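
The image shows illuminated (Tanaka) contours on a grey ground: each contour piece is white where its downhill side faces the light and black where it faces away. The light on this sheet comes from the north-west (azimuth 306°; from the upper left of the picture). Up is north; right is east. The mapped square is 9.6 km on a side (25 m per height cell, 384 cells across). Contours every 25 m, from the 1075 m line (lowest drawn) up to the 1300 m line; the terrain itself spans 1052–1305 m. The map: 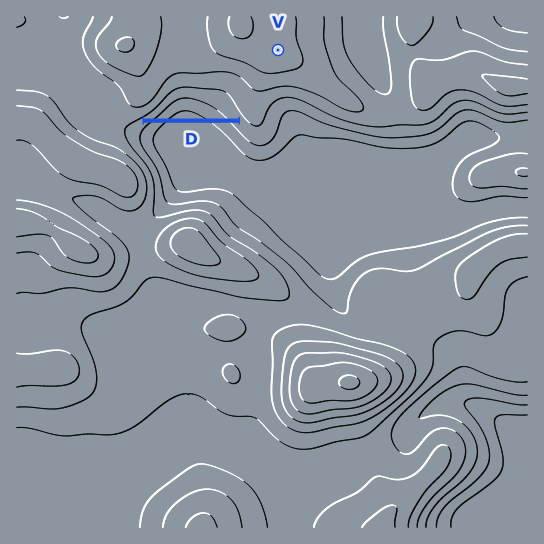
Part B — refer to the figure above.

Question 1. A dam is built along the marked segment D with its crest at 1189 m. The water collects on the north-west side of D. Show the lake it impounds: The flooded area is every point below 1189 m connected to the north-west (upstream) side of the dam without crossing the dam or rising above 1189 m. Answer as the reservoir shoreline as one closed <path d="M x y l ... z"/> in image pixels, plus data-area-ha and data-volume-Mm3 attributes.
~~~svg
<path d="M193 92l-12 0-2 1-2 0-3 2-4 4-2 0-3 3 0 1-8 9-2 0-5 5-2 1 1 1 86 0 1-1-8-9 0-2-6-6-11-5-4 0-1-1-5 0-2-2-5 0-1-1z" data-area-ha="56" data-volume-Mm3="11.21"/>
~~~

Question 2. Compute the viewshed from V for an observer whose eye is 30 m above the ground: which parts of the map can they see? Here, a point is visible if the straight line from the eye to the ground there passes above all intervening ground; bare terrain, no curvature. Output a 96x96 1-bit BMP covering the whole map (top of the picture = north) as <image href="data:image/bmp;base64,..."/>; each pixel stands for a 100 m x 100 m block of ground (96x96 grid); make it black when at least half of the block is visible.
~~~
<image width="96" height="96" href="data:image/bmp;base64,Qk2+BAAAAAAAAD4AAAAoAAAAYAAAAGAAAAABAAEAAAAAAIAEAAATCwAAEwsAAAIAAAAAAAAA////AAAAAAAAAAA///8AAAAAAAAAAAAf//8AAAAAAAAAAAAf//8AAAAAAAAAAAAP//8AAAAAAAAAAAAP//8AAAAAAAAAAAAH//4AAAAAAAAAAAAB//4AAAAAAAAAAAAA//4AAAAAAAAAAAAAf/4AAAAAAAAAAAAAH/4AAAAAAAAAAAAAA/wAAAAAAAAAAAAAADwAAAAAAAAAAAAAABwAAAAAAAAAAAAAABgAAAAAAAAAAAAAAAAAAAAAAAAAAAAAAAAAAAAAAAAAAAAAAAAAAAAAAAAAAAAAAAAAAAAAAAAAAAAAAAAAAAAAAAAAAAAAAAAAAAAAAAAAAAAAAAAAAAAAAAAAAAAAAAAAAAAAAAAAAAAAAAAAAAAAAAAAAAAAAAAAAAAAAAAAAAAAAAOAAAAAAAAAAAAAAAfwAAAAAAAAAAAAAB//gAAAAAAACAAAAH///8AAAAAAPAAAAAP///4AAAAA/AAAAAP////AAAAP/AAAAAH////wAAAH/AAAAAH////4AAAD/AAAAAH////8AAAA/gAAAAH////8AAAAPgAAAAH////8AAAAAAAAAAH////4AAAAAAAAAAD///x4AAAAAAAAAAD///BwAAAAAAAAAAB//+BwAAAAAAAAAAA//8B8AAAAAAAAAAAf/8B/AAAAAAAAAAAf/8D/4AAAAAAAAAAf//H/8AAAAAAAAAA/////+AAAAAgAAAA/////+AAAABgAAAD/////+AAAADwAAAP//////AAAADwAAA///////AAAAH4AAH///////gAAAP4AA////////wAAA/8AD////////4AAD/8AH////////+AAH/+Af/////////wAP//B//////////8A//////////////8B//////////////8f8Af/////////////gAH/////////////AAH///////////j8AAH/////////+ADAAAH/////////8AAAAAP/////////+AAAAAP/////////+AAAAAf//////////AAAAA/////////4fgAAAB/////////AP/4AAH///4P///8AP/8AD////wD///gAH/8AH////gD//+AAD/8Af////AD//4AAA/8A////+AD//gAAAAAB////+AD/+AAAAAAD////8AH/8AAAAAAH////4AP/4AAAAAAP////wAf/wAAAAAD/////gA//wAAAAAD/4A/+AB//wAPgAAD/wAP+AD/n8B/wAAD/gAH+AH/D///4ABD/AAH+A/+D///4AHD+AAH+D/8H///4APD8AAH+H/8H///8A/iAAAH/P/8P///8D/wAAAH///+f//////8AAAP//4////////8AAAP//4////////8AAAf//9///////wAAAAf//////////gAAAA///////////gAAAA//gf///////gAAAA/+Af/////w/gAAAA/8AP/////wPAAAAAf4AP/////wBAAAAAf4AP/////wAAAAAAP4AP//8//wAAAAAAPwAH//4//gAAA="/>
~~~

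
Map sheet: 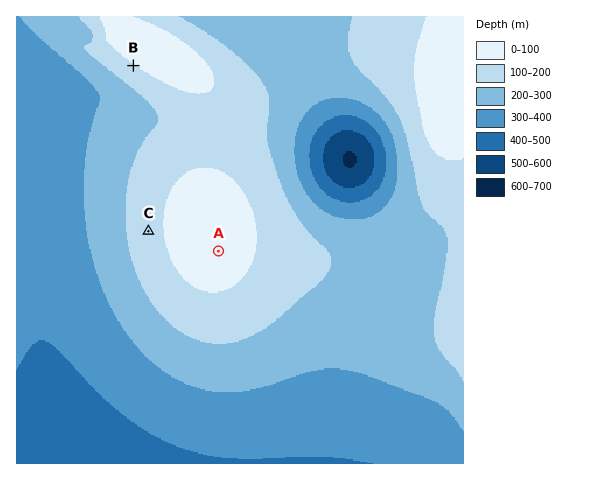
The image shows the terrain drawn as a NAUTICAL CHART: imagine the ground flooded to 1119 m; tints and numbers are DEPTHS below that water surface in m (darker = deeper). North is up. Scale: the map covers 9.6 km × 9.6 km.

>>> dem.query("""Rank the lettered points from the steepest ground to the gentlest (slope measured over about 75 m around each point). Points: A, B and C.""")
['B', 'C', 'A']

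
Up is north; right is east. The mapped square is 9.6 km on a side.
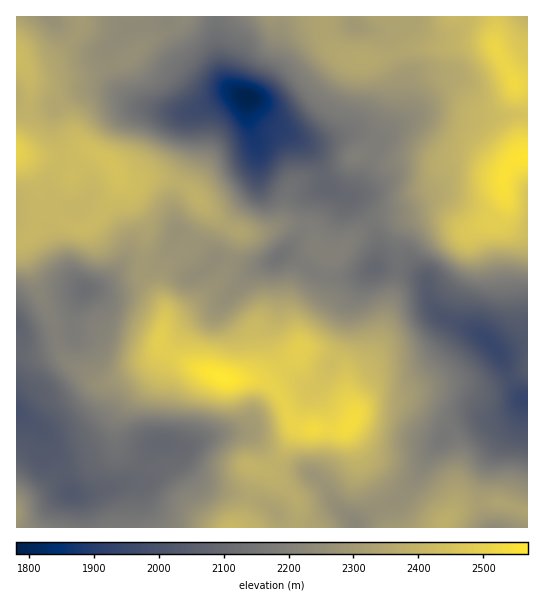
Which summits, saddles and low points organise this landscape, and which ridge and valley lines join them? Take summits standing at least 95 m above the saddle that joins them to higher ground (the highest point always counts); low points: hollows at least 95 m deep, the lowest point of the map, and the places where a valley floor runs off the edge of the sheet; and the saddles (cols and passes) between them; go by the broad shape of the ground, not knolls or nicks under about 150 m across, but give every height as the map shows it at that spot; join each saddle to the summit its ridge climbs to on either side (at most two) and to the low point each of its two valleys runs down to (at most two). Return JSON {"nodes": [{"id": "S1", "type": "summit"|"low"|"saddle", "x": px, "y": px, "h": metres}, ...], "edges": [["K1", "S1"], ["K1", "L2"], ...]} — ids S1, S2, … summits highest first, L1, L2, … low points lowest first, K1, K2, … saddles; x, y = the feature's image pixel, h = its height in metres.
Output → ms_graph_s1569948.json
{"nodes": [
{"id": "S1", "type": "summit", "x": 223, "y": 378, "h": 2569},
{"id": "S2", "type": "summit", "x": 526, "y": 157, "h": 2558},
{"id": "S3", "type": "summit", "x": 17, "y": 151, "h": 2502},
{"id": "S4", "type": "summit", "x": 445, "y": 523, "h": 2378},
{"id": "S5", "type": "summit", "x": 17, "y": 514, "h": 2293},
{"id": "L1", "type": "low", "x": 247, "y": 97, "h": 1780},
{"id": "L2", "type": "low", "x": 526, "y": 399, "h": 1940},
{"id": "L3", "type": "low", "x": 17, "y": 410, "h": 1990},
{"id": "K1", "type": "saddle", "x": 142, "y": 265, "h": 2296},
{"id": "K2", "type": "saddle", "x": 383, "y": 507, "h": 2261},
{"id": "K3", "type": "saddle", "x": 370, "y": 223, "h": 2158},
{"id": "K4", "type": "saddle", "x": 83, "y": 527, "h": 2148},
{"id": "K5", "type": "saddle", "x": 323, "y": 175, "h": 2089}],
"edges": [["K1", "S1"], ["K1", "S3"], ["K1", "L1"], ["K1", "L3"], ["K2", "S1"], ["K2", "S4"], ["K2", "L2"], ["K3", "S1"], ["K3", "S2"], ["K3", "L1"], ["K3", "L2"], ["K4", "S1"], ["K4", "S5"], ["K4", "L3"], ["K5", "S2"], ["K5", "S3"], ["K5", "L1"]]}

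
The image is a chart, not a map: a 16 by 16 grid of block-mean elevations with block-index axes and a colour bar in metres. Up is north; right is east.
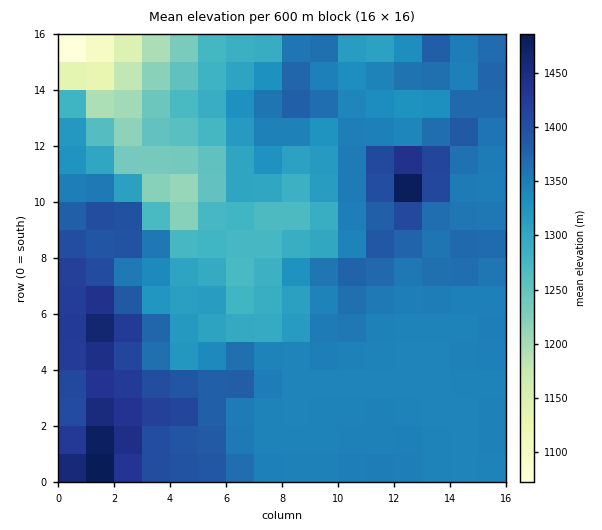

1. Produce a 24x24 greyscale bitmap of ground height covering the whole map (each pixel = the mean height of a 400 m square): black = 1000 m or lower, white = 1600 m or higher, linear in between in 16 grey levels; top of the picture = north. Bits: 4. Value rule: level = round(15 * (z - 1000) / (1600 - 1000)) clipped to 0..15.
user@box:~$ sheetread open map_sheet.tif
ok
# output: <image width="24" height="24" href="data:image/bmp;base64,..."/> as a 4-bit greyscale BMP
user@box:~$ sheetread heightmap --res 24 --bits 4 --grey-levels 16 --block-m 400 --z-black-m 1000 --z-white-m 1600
<image width="24" height="24" href="data:image/bmp;base64,Qk2WAQAAAAAAAHYAAAAoAAAAGAAAABgAAAABAAQAAAAAACABAAATCwAAEwsAABAAAAAAAAAAAAAAABEREQAiIiIAMzMzAERERABVVVUAZmZmAHd3dwCIiIgAmZmZAKqqqgC7u7sAzMzMAN3d3QDu7u4A////ALzLqqqpmZmZmZmZmbzLqqqpmZmZmZmZmavLuqqpmZmZmZmZmau7uqqZmZmZmZmZmau7urqZmZmZmZmZmau7qqqamZmZmZmZmau6qYiamZmZmZmZmbvLqYiIiImZmZmZmavLqYiHd4iZmZmZmau6mIiHd4iZmZmZmbupiHiHd4mZmZmZmaqpmYd3d4mZqZmZmaqqqXd3d3iImpmZmaqql2Z3d3d4mqmZmZqqhlZ3d3d5mrqZmZmZdVZ3h3eJmsypmYiHZmZniHiJm8ypmYh2ZmZ3iIiJqrupmYhlZmZ4iIiJmZmqmYdVZnd4mZmYiIiaqXZFZnd4mZmZmIiJmUM0Vmd4iZmYmZmZmSI0VWZ3eJmIiImpmSIzRWZ3d5qYiImZmQ=="/>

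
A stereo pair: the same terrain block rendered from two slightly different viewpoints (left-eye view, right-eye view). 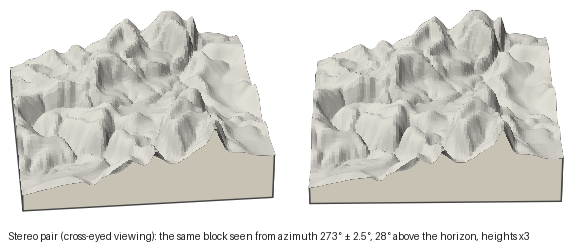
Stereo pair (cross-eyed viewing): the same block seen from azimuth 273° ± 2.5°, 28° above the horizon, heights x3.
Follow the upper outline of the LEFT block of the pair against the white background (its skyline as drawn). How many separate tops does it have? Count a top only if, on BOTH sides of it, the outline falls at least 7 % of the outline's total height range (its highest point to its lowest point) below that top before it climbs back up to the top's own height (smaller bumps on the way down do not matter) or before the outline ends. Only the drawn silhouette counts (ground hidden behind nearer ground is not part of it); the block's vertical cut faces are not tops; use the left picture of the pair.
2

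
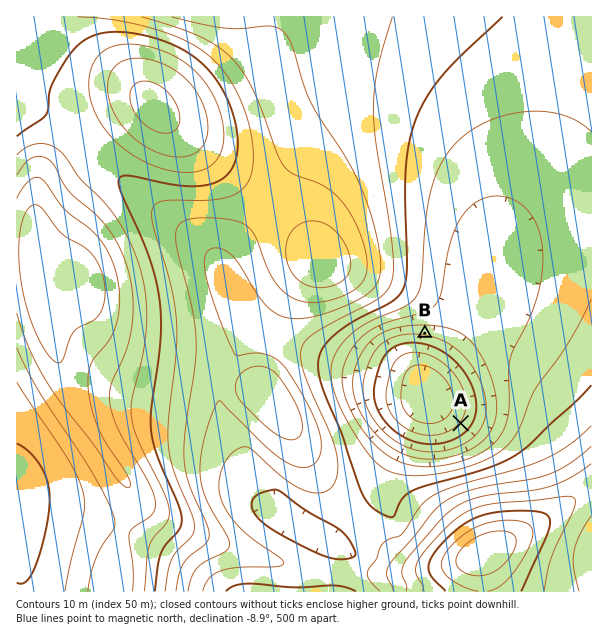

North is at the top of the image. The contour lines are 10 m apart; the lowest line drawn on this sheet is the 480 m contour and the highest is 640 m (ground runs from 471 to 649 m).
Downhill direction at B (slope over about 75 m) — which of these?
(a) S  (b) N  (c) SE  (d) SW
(a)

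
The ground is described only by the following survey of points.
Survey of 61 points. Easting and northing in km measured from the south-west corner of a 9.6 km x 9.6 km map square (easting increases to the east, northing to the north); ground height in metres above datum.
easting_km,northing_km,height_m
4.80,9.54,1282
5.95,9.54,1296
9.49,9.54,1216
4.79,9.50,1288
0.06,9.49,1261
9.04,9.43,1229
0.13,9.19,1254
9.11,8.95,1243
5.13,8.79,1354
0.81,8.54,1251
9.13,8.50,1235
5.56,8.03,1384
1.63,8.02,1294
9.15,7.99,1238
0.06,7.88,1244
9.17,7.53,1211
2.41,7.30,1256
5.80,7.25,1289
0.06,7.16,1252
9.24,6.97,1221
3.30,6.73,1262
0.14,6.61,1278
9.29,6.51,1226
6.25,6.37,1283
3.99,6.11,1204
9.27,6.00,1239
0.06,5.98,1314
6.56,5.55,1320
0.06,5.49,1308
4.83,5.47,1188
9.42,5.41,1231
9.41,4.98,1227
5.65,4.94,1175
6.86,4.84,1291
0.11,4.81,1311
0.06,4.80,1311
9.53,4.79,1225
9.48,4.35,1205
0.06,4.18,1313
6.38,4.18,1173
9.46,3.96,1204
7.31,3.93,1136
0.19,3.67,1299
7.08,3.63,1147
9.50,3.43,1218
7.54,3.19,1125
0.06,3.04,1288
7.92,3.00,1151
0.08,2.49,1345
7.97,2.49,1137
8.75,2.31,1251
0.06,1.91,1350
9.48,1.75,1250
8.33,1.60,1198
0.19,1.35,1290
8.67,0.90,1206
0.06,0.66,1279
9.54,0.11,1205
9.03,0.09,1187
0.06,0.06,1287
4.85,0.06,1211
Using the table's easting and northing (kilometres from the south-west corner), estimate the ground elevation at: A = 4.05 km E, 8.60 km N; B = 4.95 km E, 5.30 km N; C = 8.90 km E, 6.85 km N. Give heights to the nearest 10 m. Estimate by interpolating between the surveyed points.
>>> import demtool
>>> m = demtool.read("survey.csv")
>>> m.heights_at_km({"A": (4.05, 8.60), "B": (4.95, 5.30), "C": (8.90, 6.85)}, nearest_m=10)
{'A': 1340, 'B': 1200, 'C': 1230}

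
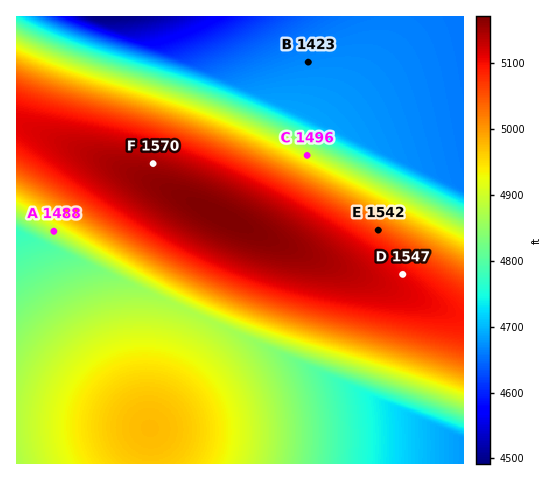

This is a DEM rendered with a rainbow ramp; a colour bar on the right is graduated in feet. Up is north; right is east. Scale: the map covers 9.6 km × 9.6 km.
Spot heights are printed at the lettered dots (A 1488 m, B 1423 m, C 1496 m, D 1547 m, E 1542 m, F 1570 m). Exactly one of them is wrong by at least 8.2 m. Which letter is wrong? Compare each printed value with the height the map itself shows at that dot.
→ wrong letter D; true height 1557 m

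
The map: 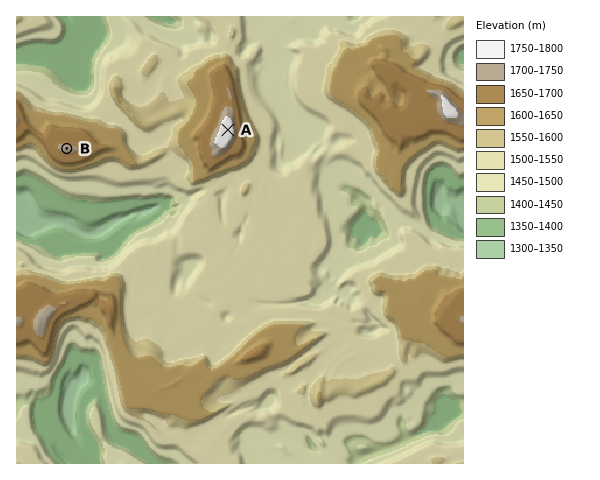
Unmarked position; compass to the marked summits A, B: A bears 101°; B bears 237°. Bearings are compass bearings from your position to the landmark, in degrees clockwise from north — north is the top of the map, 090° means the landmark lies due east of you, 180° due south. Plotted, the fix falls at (126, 110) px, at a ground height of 1590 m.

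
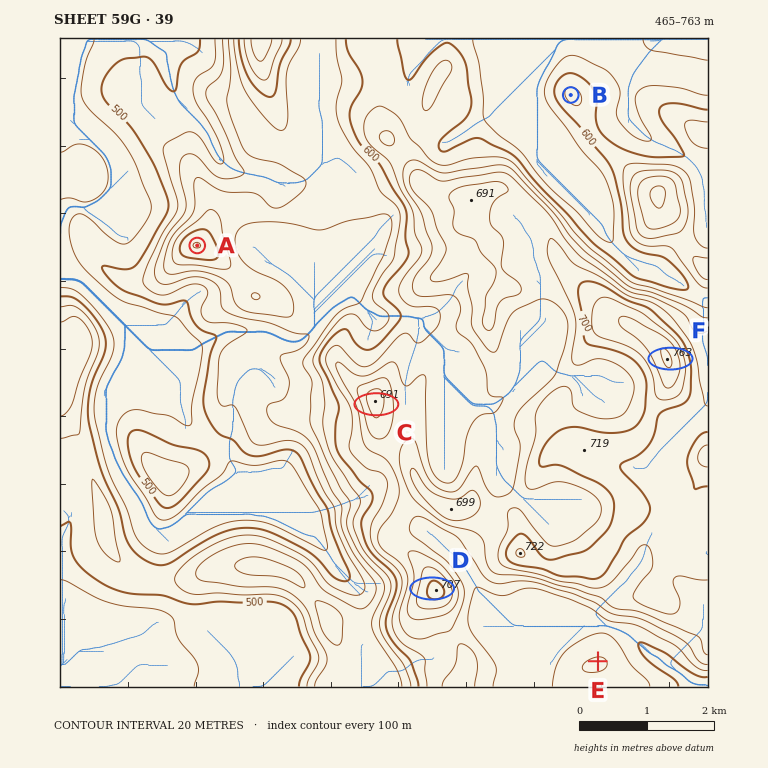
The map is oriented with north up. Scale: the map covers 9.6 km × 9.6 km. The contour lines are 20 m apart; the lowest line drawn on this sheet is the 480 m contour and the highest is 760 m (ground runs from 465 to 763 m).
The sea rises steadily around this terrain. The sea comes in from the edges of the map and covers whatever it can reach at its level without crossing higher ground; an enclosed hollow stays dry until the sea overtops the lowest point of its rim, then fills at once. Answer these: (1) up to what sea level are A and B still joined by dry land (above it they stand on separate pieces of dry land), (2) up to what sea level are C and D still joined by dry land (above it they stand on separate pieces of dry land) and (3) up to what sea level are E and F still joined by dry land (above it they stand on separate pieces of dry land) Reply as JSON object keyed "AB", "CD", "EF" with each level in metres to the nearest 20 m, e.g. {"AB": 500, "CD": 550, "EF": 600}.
{"AB": 560, "CD": 640, "EF": 620}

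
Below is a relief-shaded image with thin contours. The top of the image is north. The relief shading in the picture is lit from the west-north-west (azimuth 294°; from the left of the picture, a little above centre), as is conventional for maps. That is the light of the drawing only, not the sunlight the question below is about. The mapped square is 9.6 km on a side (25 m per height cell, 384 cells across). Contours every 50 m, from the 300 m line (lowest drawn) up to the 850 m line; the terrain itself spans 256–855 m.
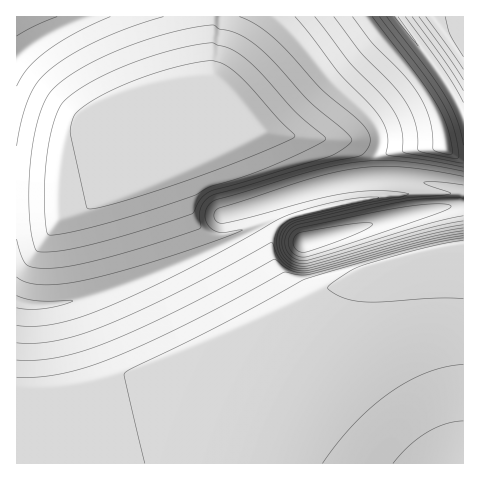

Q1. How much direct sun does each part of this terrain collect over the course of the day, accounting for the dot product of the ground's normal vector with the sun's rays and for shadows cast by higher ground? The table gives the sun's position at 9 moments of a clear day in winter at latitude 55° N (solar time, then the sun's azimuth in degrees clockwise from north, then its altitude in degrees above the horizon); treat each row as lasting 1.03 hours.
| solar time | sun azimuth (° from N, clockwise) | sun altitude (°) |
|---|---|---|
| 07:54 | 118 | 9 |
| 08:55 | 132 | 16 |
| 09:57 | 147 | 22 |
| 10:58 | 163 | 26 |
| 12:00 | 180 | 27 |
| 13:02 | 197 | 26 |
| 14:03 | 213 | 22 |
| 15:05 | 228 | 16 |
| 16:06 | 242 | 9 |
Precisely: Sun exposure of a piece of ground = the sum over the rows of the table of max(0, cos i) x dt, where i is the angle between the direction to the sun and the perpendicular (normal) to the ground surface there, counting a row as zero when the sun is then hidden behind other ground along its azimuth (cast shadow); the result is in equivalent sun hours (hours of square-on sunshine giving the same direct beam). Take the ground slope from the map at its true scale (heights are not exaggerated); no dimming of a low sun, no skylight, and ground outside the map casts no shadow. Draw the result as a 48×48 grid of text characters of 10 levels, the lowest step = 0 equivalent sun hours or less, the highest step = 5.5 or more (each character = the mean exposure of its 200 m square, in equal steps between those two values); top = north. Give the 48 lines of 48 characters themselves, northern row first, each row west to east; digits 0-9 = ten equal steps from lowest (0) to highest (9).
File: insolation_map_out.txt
666666544333333333333333344466666666653335777555
666654433333333333333333344446666666665323677755
665444443333333333333333444444666666666422477765
644444443333333333333334444444466666666642357776
444444443333333333333334444444456666666663235777
444444444333333333333344444444445666666666333677
444444444333333444455444444444444566666666533477
444444444334445555555554444444444456666666643357
444444444445555555555555444444444445666666663336
444444445555555555555555544444444444566666665335
444444555555555555555555544444444444456666665434
555445555555555555555555554444444444445666555544
555555555555555555555555555554444444445555555544
555555555555555555555555666666666666555555555544
555555555555555555555566676666666677665567888875
555555555555555555556677777677889999998999999999
555555555555555555667777777899999988887788889999
555555555555555566777778999999887766555555566778
555555555555566677778999998877654433222222334455
555555555556677777778988876654332111246789999999
555555556667777777777766654332113689998765432212
555556667777777777755544332235899987654211000000
555567777777777777763222344478876532100000000000
555677777777777777776555543453110000000000000000
556777777777777777776644333420000000000000000123
667777777777777777654433333300000000000002355555
667777777777777765433333333310000000013455555555
677777777777766443333333333330000123555555555555
677777777766543333333333333333334455555555555555
777777766544333333333333333333445555555555555555
666665543333333333333333333344555555555555555555
334333333333333333333333334455555555555555555555
333333333333333333333333445555555555555555555555
333333333333333333333344555555555555555555555555
333333333333333333344555555555555555555555555555
333333333333333334455555555555555555555555555555
333333333333334455555555555555555555555555555555
333333333334445555555555555555555555555555555555
333333334445555555555555555555555555555555555566
444444455555555555555555555555555555555555555566
555555555555555555555555555555555555555555555666
555555555555555555555555555555555555555555555566
555555555555555555555555555555555555555555555555
555555555555555555555555555555555555555555555555
555555555555555555555555555555555555555555555555
555555555555555555555555555555555555555555555555
555555555555555555555555555555555555555555555555
555555555555555555555555555555555555555555555555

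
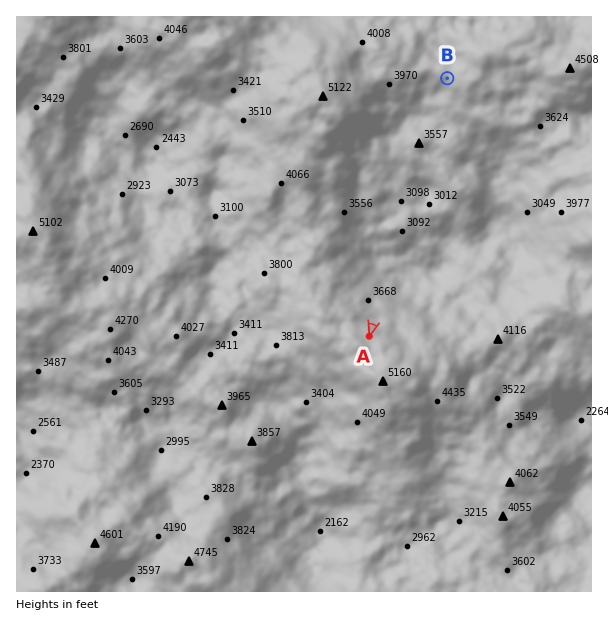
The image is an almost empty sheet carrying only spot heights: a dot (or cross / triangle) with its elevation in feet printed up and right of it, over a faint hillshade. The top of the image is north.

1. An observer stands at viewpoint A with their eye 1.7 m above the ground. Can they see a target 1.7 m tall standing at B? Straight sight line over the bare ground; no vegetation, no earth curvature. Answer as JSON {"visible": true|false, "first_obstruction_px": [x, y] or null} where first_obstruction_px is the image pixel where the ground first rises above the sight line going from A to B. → {"visible": true, "first_obstruction_px": null}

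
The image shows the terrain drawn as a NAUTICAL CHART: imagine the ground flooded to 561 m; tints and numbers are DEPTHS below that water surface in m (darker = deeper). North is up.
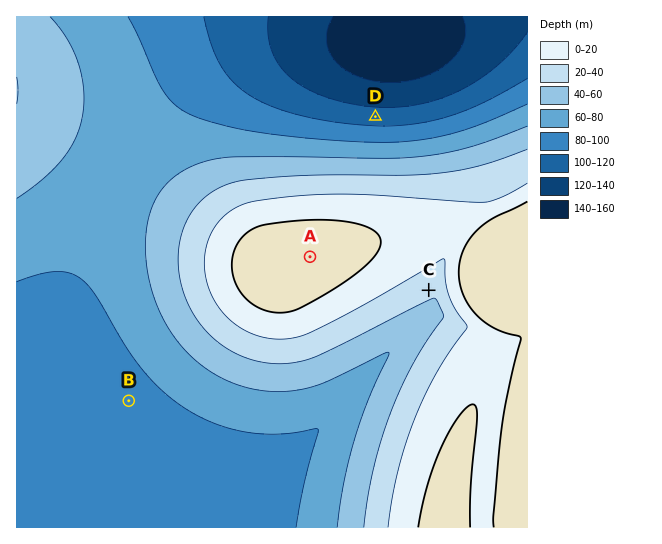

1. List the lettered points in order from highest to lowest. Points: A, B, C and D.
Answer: A C B D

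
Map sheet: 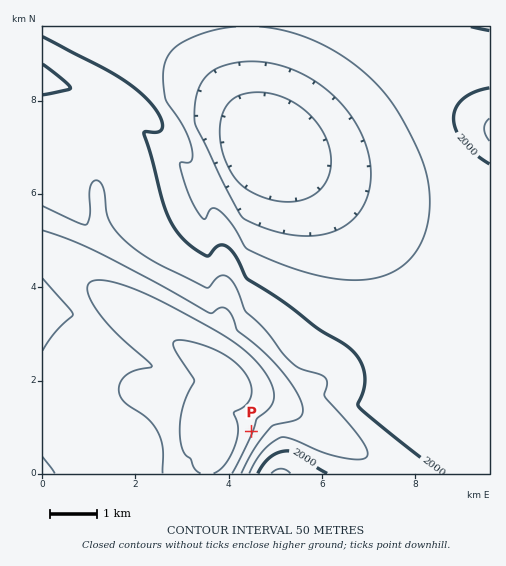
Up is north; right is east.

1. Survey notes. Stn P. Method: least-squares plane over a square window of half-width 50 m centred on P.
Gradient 10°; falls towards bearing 110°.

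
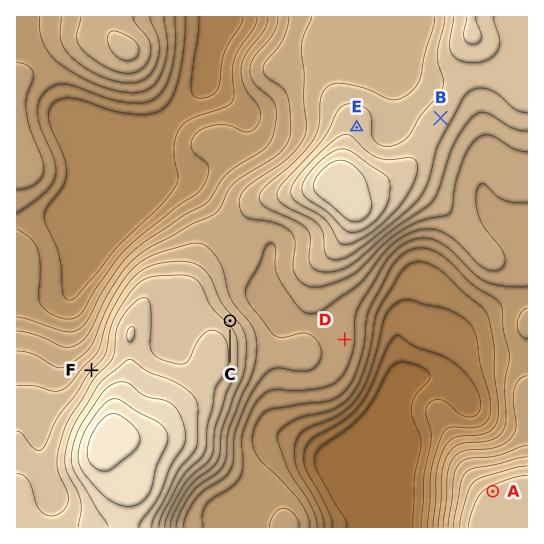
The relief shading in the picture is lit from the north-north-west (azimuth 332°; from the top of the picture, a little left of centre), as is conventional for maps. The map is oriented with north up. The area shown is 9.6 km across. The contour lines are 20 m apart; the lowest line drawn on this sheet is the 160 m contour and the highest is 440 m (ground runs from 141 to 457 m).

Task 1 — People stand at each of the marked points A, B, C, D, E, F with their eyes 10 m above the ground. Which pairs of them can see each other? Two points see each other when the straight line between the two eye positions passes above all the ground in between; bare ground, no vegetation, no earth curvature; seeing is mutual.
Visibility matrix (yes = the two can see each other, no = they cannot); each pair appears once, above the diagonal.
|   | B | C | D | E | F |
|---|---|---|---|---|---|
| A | yes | yes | yes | no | no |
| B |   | no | no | yes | no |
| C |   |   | yes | no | no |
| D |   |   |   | no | no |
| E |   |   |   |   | no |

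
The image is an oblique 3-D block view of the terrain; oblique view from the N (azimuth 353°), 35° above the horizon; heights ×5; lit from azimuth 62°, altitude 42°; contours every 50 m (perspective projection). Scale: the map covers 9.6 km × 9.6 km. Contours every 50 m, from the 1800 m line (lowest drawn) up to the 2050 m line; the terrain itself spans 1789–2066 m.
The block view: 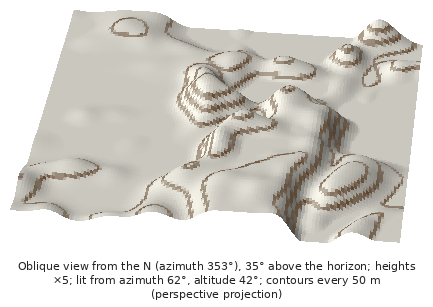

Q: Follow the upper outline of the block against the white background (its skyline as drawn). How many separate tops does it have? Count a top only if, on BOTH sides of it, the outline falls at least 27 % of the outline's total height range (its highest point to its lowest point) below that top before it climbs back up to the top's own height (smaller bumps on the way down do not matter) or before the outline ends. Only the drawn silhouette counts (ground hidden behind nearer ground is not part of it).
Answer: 0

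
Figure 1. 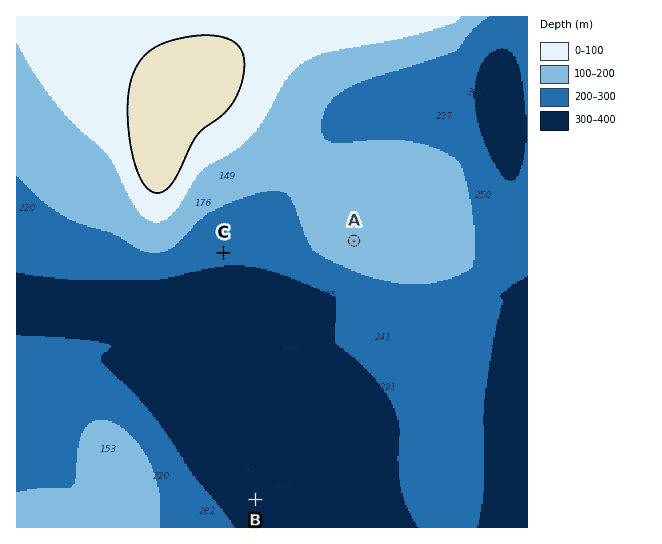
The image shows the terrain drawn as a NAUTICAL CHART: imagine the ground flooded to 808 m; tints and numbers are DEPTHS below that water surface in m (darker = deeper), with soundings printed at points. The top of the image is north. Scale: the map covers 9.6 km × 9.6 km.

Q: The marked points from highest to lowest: A C B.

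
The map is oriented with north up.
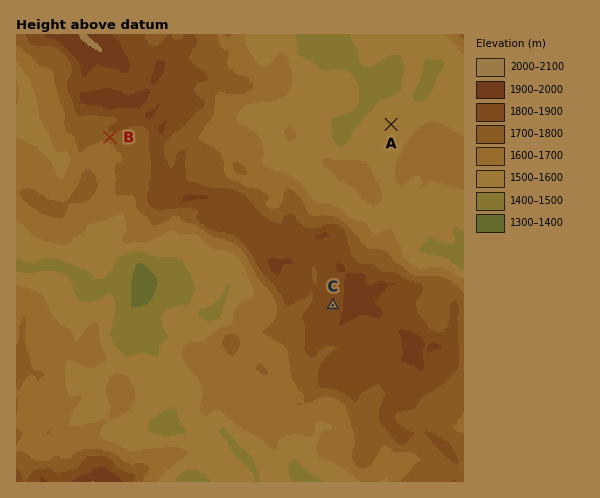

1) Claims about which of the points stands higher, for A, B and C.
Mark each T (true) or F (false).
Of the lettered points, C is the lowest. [F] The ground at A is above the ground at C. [F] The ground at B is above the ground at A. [T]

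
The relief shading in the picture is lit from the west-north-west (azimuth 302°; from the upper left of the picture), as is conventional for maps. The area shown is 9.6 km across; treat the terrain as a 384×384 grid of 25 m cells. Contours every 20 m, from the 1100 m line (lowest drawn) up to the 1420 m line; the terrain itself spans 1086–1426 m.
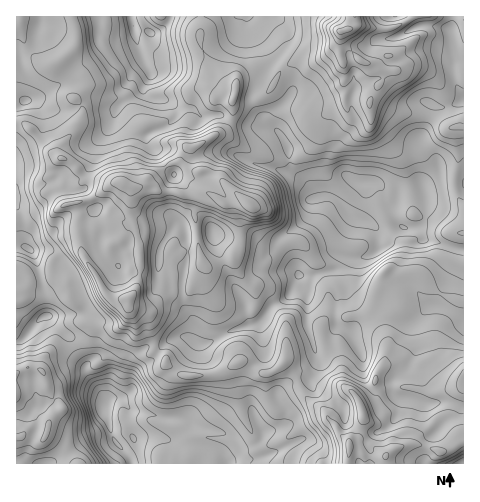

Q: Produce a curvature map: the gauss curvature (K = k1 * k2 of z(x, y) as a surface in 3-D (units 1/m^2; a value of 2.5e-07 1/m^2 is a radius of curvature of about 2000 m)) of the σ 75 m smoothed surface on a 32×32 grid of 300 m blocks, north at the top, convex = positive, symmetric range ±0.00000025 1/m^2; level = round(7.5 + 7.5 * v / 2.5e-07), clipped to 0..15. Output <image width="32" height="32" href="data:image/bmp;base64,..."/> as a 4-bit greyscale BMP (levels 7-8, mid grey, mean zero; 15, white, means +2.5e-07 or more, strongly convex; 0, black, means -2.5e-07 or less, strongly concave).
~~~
<image width="32" height="32" href="data:image/bmp;base64,Qk12AgAAAAAAAHYAAAAoAAAAIAAAACAAAAABAAQAAAAAAAACAAATCwAAEwsAABAAAAAAAAAAAAAAABEREQAiIiIAMzMzAERERABVVVUAZmZmAHd3dwCIiIgAmZmZAKqqqgC7u7sAzMzMAN3d3QDu7u4A////AHZVaWRoh3d3eId3pXW4hPSJlTe6d3h3eHZ3q610l3R0lpZUN3h4h4iJd1lGCXd3iId+m5l2Z4d3iJiZzfh2iIdoWH3Hcme4dod3RyqViYlmd3WMxva2lneFlnlvgHd3aVqmQ4dqpcRYWXVlYOmHd3eXV2pIVNeZiZiLamXId3h1iGZWd2UomWuWiXh4lod4d5dlh1NXeodlaHmIh4d4h3hb9Xi6yIaIh2h9SGhnd4d3lDhzubVmd4iICHd4d4h4iId4eJnadod6eZuIh2d4d3eEh6aKBYh4d0d4lndYx4h3o4iYeZqHijuIeYd4h8eGh61FeIeHiGeHh3aYh4iDiSd3aId3d2hs4ydhlneHeHi6VpZod0iLZ6RdkGeIiHeVdndfd5dpulWj//bYeHeIeIZsVqOIliRYdYmjiHd4d3l1aGlQ311vaJhLQndriYaHdnh7hmZpBVZa5GV4W3h4d5Z1tqiHara1e1iJaHZ1Z3V1lHZ3h1hWp+iIiIh3i2i42bh4mIiJd3owqYeIeH1nYXm3eFeXaJZoi1h3h3h7h4hlmHiHdnVYl3yIiHiHdme5dnd3eIh8qVh8R4d4dJZqhHZ4mGeHiIpnd1d3ZYuWeKd3d4eHd3d4d2iHd3dyeJZoh2iIinZ7iKh4iHh5j4h3p4iIh4aIlQWqeHd4cbOQQRB2"/>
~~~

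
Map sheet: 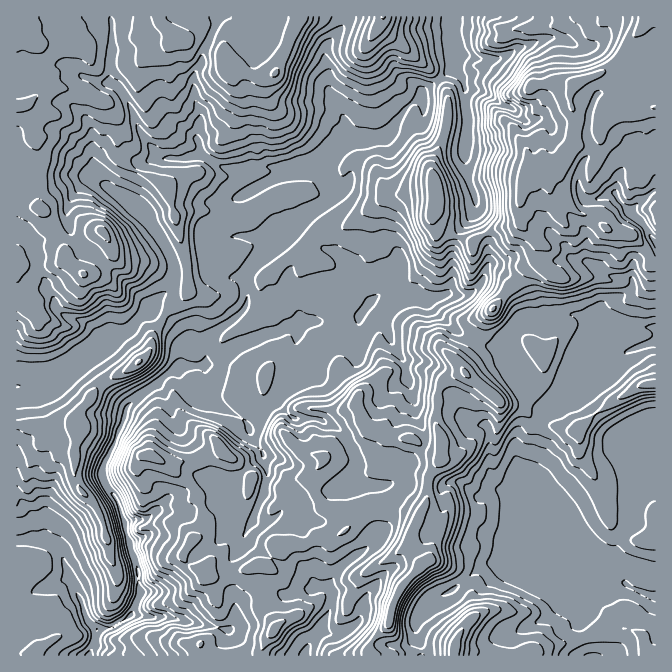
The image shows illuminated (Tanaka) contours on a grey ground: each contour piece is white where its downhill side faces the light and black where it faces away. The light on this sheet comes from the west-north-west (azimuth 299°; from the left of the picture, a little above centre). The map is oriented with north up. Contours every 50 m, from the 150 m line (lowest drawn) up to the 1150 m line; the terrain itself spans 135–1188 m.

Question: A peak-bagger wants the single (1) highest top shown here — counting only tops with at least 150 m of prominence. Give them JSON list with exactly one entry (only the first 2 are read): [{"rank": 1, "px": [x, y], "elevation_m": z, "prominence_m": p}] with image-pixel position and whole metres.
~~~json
[{"rank": 1, "px": [275, 73], "elevation_m": 1008, "prominence_m": 438}]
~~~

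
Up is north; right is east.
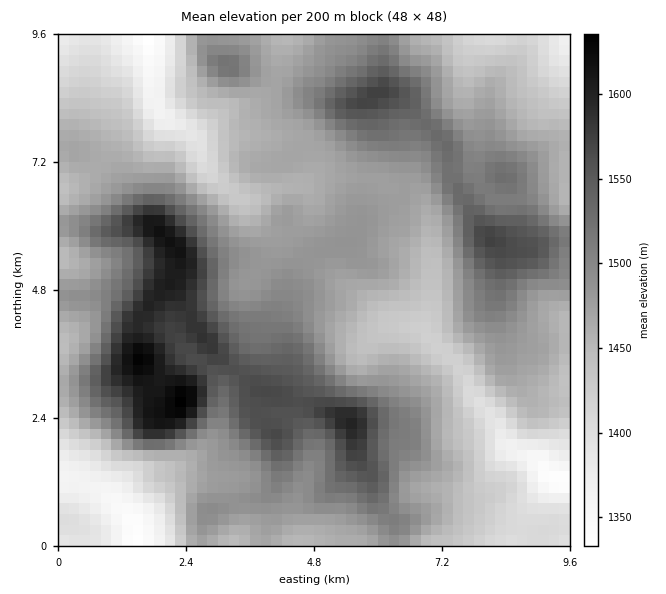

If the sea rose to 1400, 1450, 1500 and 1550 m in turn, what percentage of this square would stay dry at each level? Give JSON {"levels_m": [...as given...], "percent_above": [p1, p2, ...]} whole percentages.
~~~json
{"levels_m": [1400, 1450, 1500, 1550], "percent_above": [91, 74, 33, 13]}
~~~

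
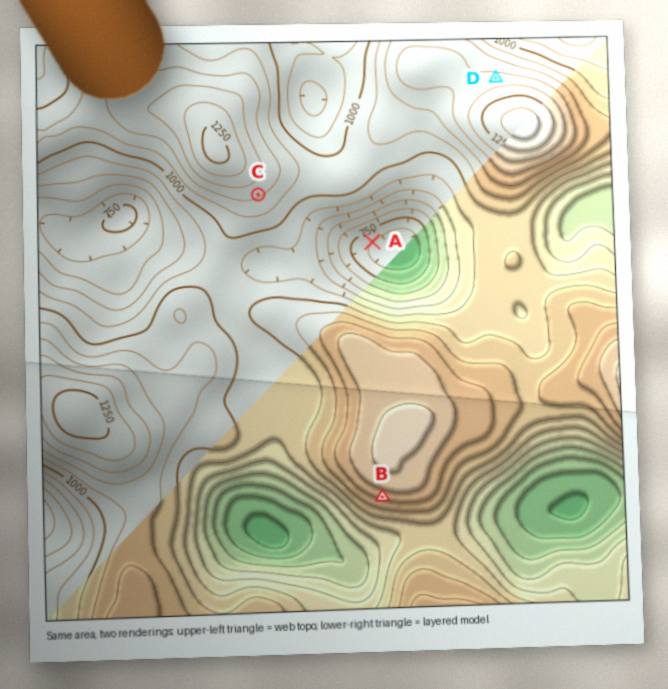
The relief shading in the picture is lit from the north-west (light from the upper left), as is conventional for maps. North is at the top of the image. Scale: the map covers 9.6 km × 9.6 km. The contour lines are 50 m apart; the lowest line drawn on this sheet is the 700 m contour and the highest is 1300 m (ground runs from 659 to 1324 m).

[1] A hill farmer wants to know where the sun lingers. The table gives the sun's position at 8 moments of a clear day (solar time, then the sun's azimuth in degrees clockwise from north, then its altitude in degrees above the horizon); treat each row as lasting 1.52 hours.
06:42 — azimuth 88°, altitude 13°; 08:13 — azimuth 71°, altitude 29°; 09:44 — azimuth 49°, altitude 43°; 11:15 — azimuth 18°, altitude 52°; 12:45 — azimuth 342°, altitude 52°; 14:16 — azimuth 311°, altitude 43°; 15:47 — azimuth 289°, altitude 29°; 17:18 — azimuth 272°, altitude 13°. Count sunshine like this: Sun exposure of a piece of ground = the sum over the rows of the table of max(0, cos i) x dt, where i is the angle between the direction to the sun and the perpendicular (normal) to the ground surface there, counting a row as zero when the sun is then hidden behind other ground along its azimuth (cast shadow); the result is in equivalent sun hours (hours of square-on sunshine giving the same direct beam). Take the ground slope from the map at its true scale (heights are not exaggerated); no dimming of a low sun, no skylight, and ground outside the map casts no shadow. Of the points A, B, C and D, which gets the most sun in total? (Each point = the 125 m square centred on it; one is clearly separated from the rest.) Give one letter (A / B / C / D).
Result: D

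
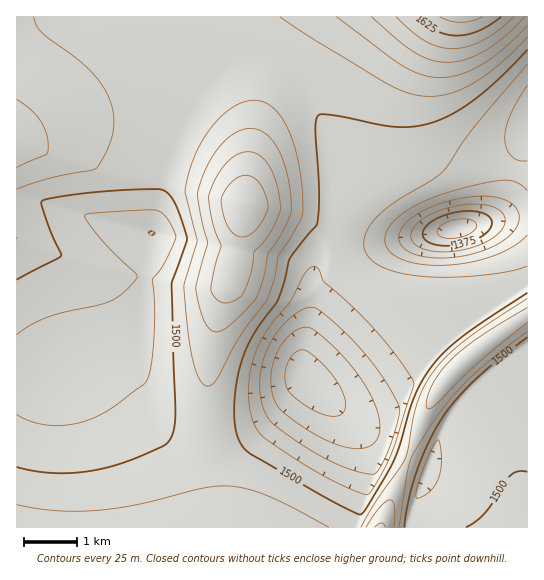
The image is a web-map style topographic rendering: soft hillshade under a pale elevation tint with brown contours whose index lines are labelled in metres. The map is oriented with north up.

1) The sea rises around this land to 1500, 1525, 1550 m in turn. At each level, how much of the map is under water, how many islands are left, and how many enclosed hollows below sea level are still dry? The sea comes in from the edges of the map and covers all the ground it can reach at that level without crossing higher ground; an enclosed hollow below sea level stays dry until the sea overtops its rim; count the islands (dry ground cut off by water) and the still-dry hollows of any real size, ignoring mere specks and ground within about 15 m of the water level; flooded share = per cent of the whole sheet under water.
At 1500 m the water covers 50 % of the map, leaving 0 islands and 0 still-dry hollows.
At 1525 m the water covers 76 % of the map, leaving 1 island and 0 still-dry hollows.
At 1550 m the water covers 90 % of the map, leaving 1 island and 0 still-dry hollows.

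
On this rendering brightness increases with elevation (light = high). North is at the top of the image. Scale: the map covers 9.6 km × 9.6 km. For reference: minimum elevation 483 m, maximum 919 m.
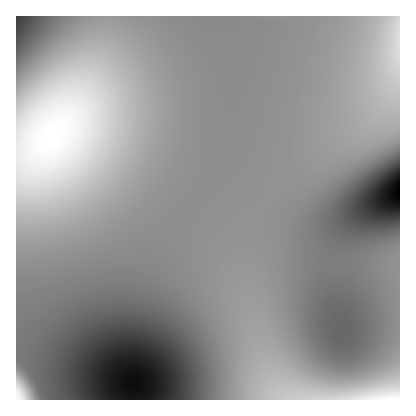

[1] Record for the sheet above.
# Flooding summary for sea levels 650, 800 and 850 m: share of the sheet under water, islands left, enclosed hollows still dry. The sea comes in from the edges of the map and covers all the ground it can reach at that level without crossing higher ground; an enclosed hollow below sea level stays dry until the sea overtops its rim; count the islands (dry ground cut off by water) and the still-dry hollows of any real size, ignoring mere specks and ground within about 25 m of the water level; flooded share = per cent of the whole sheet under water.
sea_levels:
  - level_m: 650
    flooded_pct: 9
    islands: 0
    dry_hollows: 0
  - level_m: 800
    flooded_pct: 88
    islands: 0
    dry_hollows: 0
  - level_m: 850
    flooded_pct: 94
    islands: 0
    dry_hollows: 0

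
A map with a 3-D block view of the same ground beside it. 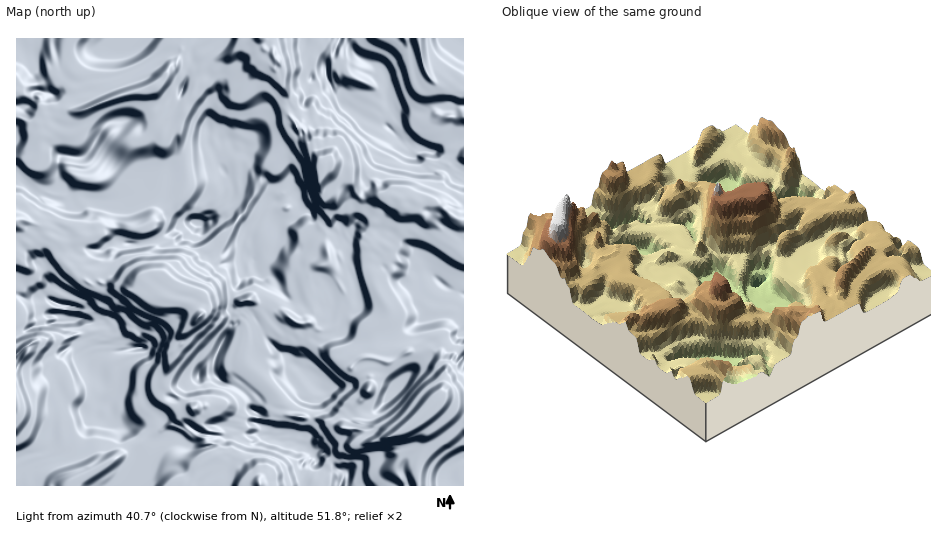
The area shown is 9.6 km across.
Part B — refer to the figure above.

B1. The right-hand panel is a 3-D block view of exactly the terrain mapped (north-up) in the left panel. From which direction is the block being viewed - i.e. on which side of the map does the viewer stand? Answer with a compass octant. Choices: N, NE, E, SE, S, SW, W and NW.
NE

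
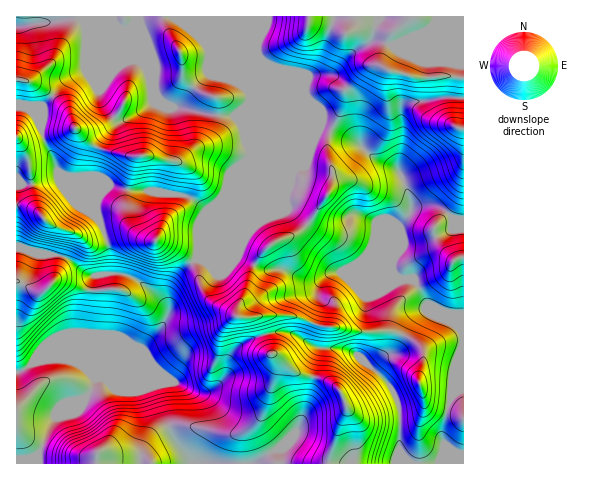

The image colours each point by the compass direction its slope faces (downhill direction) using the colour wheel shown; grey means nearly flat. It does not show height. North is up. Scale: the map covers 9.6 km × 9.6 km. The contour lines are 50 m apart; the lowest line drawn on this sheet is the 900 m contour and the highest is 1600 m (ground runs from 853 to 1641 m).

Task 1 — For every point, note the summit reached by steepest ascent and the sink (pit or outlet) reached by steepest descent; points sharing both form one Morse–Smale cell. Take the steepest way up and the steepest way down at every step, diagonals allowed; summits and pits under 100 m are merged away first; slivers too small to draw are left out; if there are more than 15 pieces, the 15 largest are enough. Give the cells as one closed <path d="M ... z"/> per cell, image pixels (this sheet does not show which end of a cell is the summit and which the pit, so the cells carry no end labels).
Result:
<path d="M332 130l-4 10 0 15 4 13 0 14-4 13-24 33-13 8-15 5-14 11-9 15-7 25-8 15-1 8 1 2 20 0 3 3 4 14 8-2 15 0 28 15 31 3 8 3 17 14 10-9 13-8 13-27 8-8 8-5 14 4-11-10-13-23-14-1-7-9 0-9 3-9 0-22 16-22-10-33-7-8-19-8-20-18z"/><path d="M463 16l-214 0-1 76 3 9-3 5 0 42 3 10-34 79 95-96 9-14 9 3 2-1 11-24 2-15 20-23 14-2 11 6 30 7 21-2 22 2z"/><path d="M85 58l-2 14-19 9-21 25-12 5 9 14 5 19 9 16 11 29 17 19 15 10 1-19 12-14 22 6 20 0 40 7 14 13-9 24 0 23 22-24 32-76-4-21-5-12-7-9-22-1-41-8-12-8-7-11 0 15-3 3-24 14-8 1-14-16z"/><path d="M323 127l-5 3-6 11-119 121-15 12-9 16-1 26-10 16-17 18-31 12-29 1 48 1 68 29 9 0 10-6 10-12 2-15 5-9 9-7 22-10-3-14-3-3-20 0-1-2 1-8 8-15 10-32 16-16 19-8 13-8 26-38 2-22-4-13 0-15 3-9z"/><path d="M265 334l-12 4-16 9-9 13-3 17-9 10-10 6-12-1-15-8-50-20-23 0 52 22 12 46 22 32 136 0 11-39 7-14-2-13-10-13-15-7-19-4-7-3-16-15-5-2z"/><path d="M248 16l-112 0-2 8-5 5-10 0-22-9-14 0 3 8-1 29 19 48 14 16 8-1 27-17-1-18 6 13 14 9 41 8 22 1 10 14 3 16 0-40 3-5-3-9z"/><path d="M122 274l-26 1-3 3-6 55-41 17-17 16-13 6 1 92 21 0 0-10 15-34 4-4 12-4 22-21 3-13-17-16 33 0 27-10 9-6 18-23 4-7 0-7-4-5-24-22z"/><path d="M105 364l-25 0 14 14-1 8-9 13-15 13-12 4-4 4-15 34 0 9 152 1-20-32-12-46z"/><path d="M426 310l-7 2-9 8-15 30-13 8-10 10 15 14 11 18 2 10 0 41 3 5 8 8 52 0 1-6-20-14-2-13 9-34 5-5 8-3 0-53-6-10z"/><path d="M111 185l-9 7-6 10 0 13 13 34 0 24 17 2 14 7 24 22 4 10 1-24 9-16 19-16 0-23 9-24-10-9-10-6-34-5-20 0z"/><path d="M288 332l-15 0-7 3 4 18 7 3 16 15 11 4 18 4 12 6 6 6 6 14 0 6-9 21-8 31 81 1-10-13 0-41-2-10-11-18-32-29-14-5-25-1z"/><path d="M22 248l-6 1 1 123 12-6 17-16 41-17 7-56-6-2-13-12-12-7-14-2-6 1z"/><path d="M463 98l-23 0-30 4-4 2-5 7 1 40-3 11 0 10 5 10 8 26 13-3 12 1 19 14 8 0z"/><path d="M379 65l-14 2-20 23-3 19-11 21 25 12 20 18 22 11 4-20 0-43 4-4 10-3 24-3 23 0 1-20-15-2-21 2-16-1-22-6z"/><path d="M432 205l-20 3-3 7-10 10-3 6 0 22-3 9 0 9 7 9 14 1 13 23 15 14 16 8 5 10 1-115-11-2-9-9z"/>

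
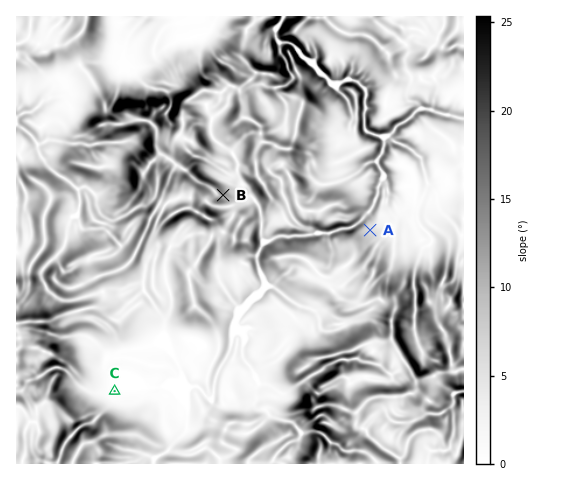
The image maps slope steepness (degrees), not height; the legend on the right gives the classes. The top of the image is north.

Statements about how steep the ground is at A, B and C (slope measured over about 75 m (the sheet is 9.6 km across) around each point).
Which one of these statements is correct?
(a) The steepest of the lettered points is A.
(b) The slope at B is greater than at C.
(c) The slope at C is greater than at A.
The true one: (b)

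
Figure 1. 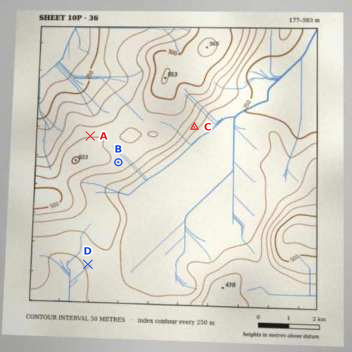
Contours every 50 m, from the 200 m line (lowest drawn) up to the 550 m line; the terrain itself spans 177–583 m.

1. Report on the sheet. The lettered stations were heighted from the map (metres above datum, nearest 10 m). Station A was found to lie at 450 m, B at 430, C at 320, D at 300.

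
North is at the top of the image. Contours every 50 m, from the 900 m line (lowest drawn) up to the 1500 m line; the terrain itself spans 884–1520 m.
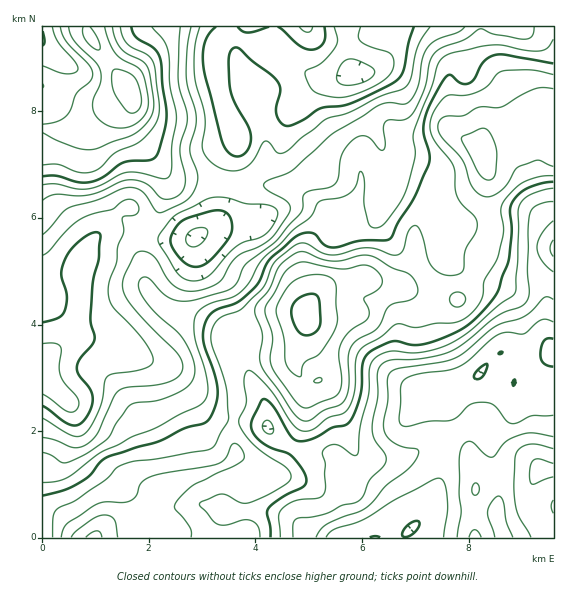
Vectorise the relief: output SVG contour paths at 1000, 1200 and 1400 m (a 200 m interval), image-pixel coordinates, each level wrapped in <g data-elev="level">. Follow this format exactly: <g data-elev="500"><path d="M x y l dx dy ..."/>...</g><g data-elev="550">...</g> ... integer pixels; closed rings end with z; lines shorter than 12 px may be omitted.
<g data-elev="1000"><path d="M403 536l0-4 4-7 7-4 5 0 0 4-4 7-7 5z"/><path d="M513 386l0-3 2-4 0 4z"/><path d="M476 379l-2-3 2-4 5-5 6-3 0 5-4 7-3 3z"/><path d="M553 367l-9-3-3-4-1-5 1-8 3-6 4-3 5 1"/><path d="M43 322l16-4 6-7 2-15-6-24 3-9 4-9 7-9 9-8 8-4 7 0 2 3-2 21-6 24-3 35 5 23-3 6-13 15-2 8 2 7 12 17 2 7-1 8-8 13-4 4-5 2-10-4-22-16"/><path d="M193 267l-10-6-10-13-3-8 4-9 6-9 9-5 24-6 7-1 5 2 4 4 3 7 0 8-3 6-20 24-8 5z"/><path d="M238 27l5 4 5 2 21-6"/><path d="M278 27l21 18 12 5 7-2 6-5 1-7-1-9"/><path d="M414 27l-5 16-6 28-7 10-45 22-31 5-17 12-15 6-7-3-4-8-1-8 4-16-3-10-6-6-20-15-11-11-4-2-3 1-3 4-1 7 1 30 5 15 13 23 3 10-1 7-3 7-4 4-6 1-8-3-6-10-19-72-1-15 1-12 4-9 8-8"/></g><g data-elev="1200"><path d="M280 537l-1-21 4-8 12-7 22-3 4-1 3-4 2-6-1-23-3-11 2-4 5-4 7 0 5 2 12 8 4 0 3-30 9-32 1-25 3-8 7-5 9-4 31 1 15-3 13-4 20-13 31-27 14-10 3-6 3-82 4-7 6-5 14-5 10-2"/><path d="M553 463l-13-4-5 0-4 5-2 11 2 8 2 1 20-7"/><path d="M268 434l-4-3-2-4 1-4 4-3 4 2 3 7-2 4z"/><path d="M553 240l-3 8 3 8"/><path d="M43 185l13-1 19 5 10 0 14-3 20-11 8-3 13 1 23 6 4-1 2-2 3-7 0-22 4-24 0-10-6-28-1-25-1-11-5-9-11-13"/><path d="M553 39l-5 8-7 4-13 0-25-6-11 0-39 8-10 5-6 7-5 22-18 44-1 6 2 19-8 33-7 14-15 20-4 3-5 2-4-1-3-3-5-20 0-26-1-5-3-2-3 13-4 7-10 6-19 3-5 2-9 15-17 13-13 14-17 15-14 24-8 9-9 5-24 8-11 8-3 8 1 15 10 33 3 18-1 9-4 7-47 25-24 9-13 8-18 7-34 26-11 3-13 1"/></g><g data-elev="1400"><path d="M118 537l-3-17-4-4-7-1-7 1-6 4-15 11-5 6"/><path d="M305 408l28-10 7-7 2-12-3-26 2-9 8-12 19-13 1-8-5-12 14-10 4-6-2-8-9-8-8-2-22 4-36-7-8 1-8 5-5 5-9 19-9 13-1 8 7 23-2 21 2 10 23 33 5 6z"/><path d="M488 180l4-1 3-4 2-23-6-18-4-5-4-1-20 8-2 3 18 34 4 5z"/><path d="M69 27l5 13 21 21 5 10 0 12-7 20 2 12 6 6 8 5 9 2 9-1 12-5 8-11 1-10-3-19-5-13-19-10-6-7-6-11-4-14"/></g>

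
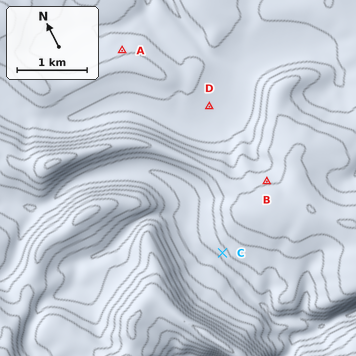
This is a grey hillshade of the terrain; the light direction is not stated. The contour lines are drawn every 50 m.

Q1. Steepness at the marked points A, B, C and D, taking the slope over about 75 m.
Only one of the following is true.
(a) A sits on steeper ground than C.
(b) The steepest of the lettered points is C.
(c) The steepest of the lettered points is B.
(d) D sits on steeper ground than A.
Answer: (b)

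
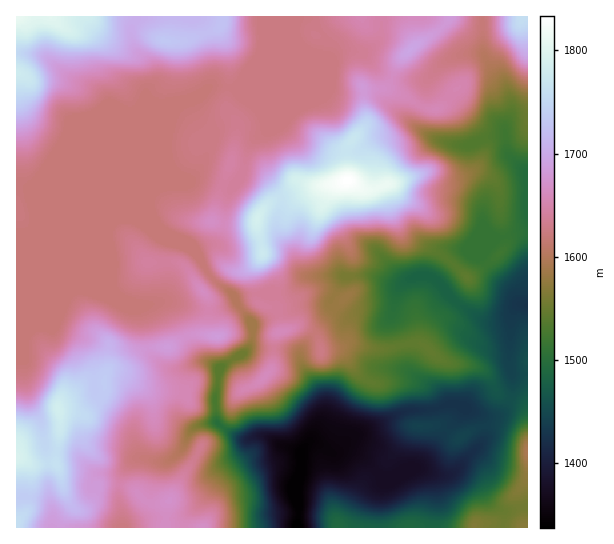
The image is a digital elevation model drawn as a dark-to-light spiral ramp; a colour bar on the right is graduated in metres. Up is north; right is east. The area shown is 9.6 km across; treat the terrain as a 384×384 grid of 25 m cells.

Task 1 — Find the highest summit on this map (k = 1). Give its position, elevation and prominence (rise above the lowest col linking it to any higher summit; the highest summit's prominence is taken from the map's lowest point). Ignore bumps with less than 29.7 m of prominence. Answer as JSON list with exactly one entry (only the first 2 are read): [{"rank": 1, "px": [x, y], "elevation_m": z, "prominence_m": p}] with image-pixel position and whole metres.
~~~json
[{"rank": 1, "px": [347, 181], "elevation_m": 1833, "prominence_m": 496}]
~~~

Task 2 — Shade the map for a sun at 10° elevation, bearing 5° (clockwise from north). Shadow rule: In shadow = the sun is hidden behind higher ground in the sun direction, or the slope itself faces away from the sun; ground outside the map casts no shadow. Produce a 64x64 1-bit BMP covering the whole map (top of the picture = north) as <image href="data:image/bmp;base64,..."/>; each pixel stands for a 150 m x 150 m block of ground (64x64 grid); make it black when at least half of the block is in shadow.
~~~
<image width="64" height="64" href="data:image/bmp;base64,Qk0+AgAAAAAAAD4AAAAoAAAAQAAAAEAAAAABAAEAAAAAAAACAAATCwAAEwsAAAIAAAAAAAAA////AAAAAAAAAAAAAAAAAAAAAAAAAAAAAAAAAAAAAAAAAAAAAAAAAAAAAAAAAAAAAAAAAAAAAAAAAAAAAAAAAAAAAAAAAAAAAAAAAAAAAAAAAAAPwAAAAAAAAB/gAAAAAAAAP+w8AAAAAAY///wAAAAAB3///gAAAAACP///gAAAAAAf///gAAAAAA///+cAAAAAAP/gD4AAAABAD8APwAAAAMAPgA+AAAAB4AcAAAAAAAHwAAAAAAAAAfgAAAAAAAAAECAAAAAAAAAAAAAAAAAAAAAAAAAAAAAABgAAAAAAAAAAAAAAAAAAABAAAAAAAAAAPgAAAAAAAAB/AAAAAAAAAH+ADoAAAAAAA5///AAAAAABH//wAAAAAAAf/8AAAAAAAC//PAAAAAAAA/9+AAAAAAAD//wAAAAAAAP/4AAAAAAAAP/AAAAAAAAAf4AAAAAAAAAHAAAAAAAAAAAgAAAAAAAAABAAAAAAAAAAAAAAAAAAAAAAAAAAAAAAAAAAAAAAAAAAAAAAAAAAAAAOAAAAAAAAAB8AAAAAAAAAPwAAAAAAAAAwAAAAAAAAAAAAAAAAAAAAAAAAAAAAAAAAAQAAAAAAAAADAAAwAAAAAAcAH3wAAAAABwf4f8AAAAAHD+BhwAAAAAYfgAAAAAAADhwAAAAAAAAEAAAAAAAAAAAAAAAAAAAAAA=="/>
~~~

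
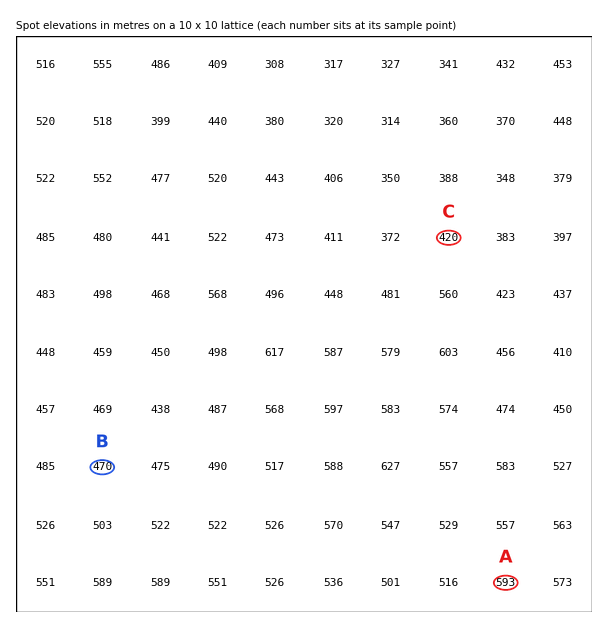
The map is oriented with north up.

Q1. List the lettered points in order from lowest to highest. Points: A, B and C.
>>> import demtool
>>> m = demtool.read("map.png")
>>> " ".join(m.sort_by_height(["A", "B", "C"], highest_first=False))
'C B A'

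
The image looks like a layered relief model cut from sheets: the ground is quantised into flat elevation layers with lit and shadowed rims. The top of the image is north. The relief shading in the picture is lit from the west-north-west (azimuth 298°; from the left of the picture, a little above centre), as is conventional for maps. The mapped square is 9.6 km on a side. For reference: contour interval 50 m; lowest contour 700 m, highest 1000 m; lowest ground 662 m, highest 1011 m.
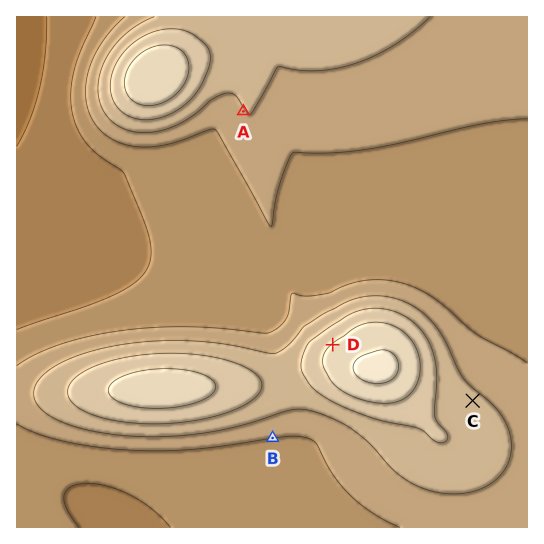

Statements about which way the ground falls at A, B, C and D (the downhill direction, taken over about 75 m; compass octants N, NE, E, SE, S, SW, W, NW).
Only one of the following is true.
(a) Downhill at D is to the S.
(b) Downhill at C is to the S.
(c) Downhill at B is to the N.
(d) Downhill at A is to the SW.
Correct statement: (d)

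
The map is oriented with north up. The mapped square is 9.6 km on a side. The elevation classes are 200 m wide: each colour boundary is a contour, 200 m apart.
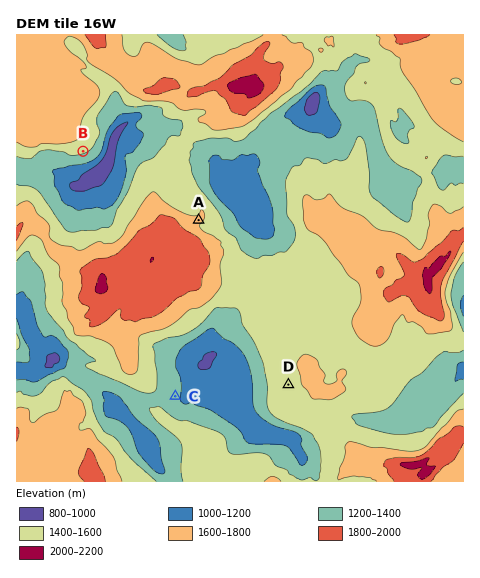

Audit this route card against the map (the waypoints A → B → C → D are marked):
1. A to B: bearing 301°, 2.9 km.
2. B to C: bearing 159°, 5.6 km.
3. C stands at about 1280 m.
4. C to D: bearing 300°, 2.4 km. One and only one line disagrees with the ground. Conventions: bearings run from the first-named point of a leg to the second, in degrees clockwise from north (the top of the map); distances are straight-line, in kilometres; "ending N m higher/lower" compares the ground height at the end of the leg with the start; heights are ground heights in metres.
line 4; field bearing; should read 84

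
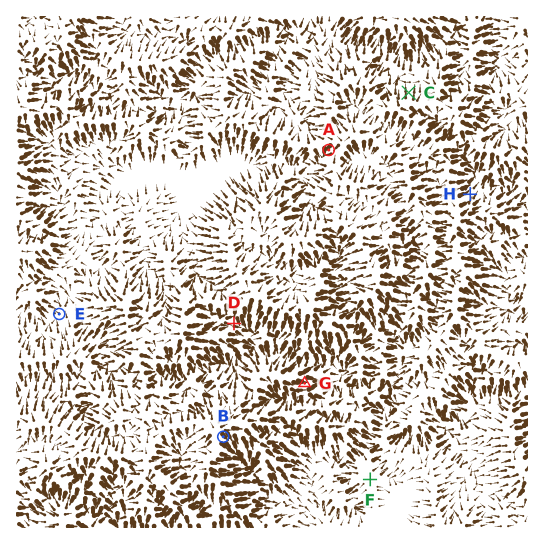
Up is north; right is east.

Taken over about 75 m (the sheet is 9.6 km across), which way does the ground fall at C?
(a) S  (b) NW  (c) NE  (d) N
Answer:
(d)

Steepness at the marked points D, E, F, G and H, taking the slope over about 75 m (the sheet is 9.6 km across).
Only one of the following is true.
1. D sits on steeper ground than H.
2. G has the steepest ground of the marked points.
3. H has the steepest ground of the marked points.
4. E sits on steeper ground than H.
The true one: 2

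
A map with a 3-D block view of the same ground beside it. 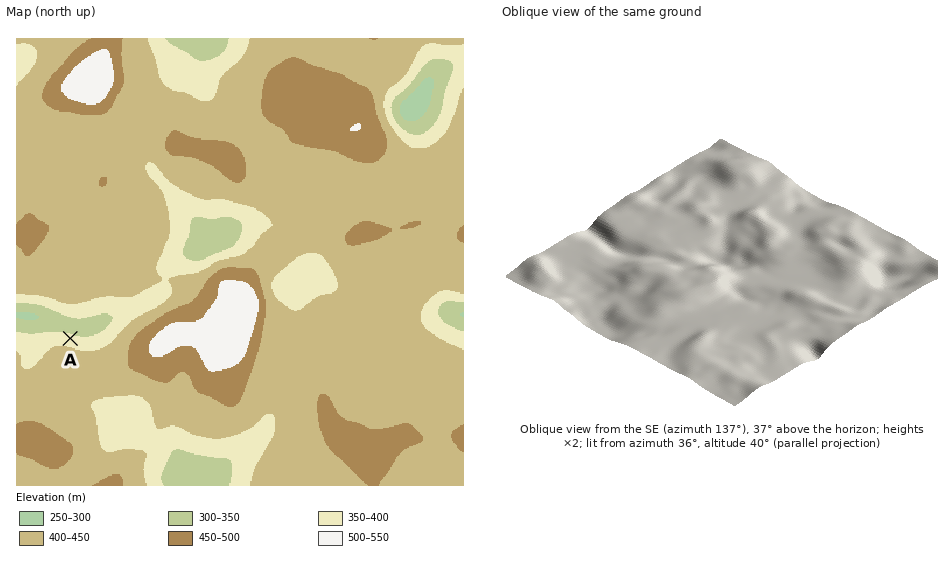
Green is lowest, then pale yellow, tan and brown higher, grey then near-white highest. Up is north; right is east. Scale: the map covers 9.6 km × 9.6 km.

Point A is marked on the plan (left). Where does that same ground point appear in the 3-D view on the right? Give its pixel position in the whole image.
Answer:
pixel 604 249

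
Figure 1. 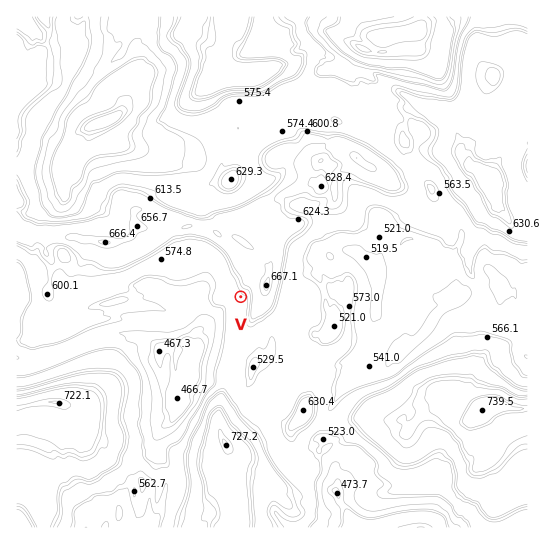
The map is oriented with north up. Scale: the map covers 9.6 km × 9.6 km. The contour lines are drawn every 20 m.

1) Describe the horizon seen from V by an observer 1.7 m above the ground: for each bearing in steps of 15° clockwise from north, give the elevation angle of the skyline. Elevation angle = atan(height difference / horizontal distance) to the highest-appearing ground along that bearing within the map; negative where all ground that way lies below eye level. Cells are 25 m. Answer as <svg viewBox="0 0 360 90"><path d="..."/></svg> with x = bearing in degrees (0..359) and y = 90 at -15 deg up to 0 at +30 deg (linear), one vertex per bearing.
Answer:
<svg viewBox="0 0 360 90"><path d="M0 48l15-8 15 0 15 0 15-1 15-1 15 0 15 0 15 2 15 3 15 4 15 12 15-3 15 1 15 3 15-3 15-1 15 6 15-3 15-1 15-1 15 0 15-1 15-3"/></svg>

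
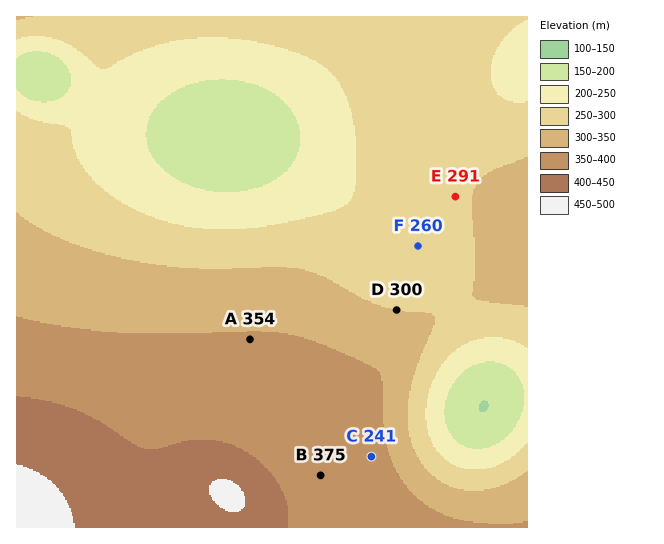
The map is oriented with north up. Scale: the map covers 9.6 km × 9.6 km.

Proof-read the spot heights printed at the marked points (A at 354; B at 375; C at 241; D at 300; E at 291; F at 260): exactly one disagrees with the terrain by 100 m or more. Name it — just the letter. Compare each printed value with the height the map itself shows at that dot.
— C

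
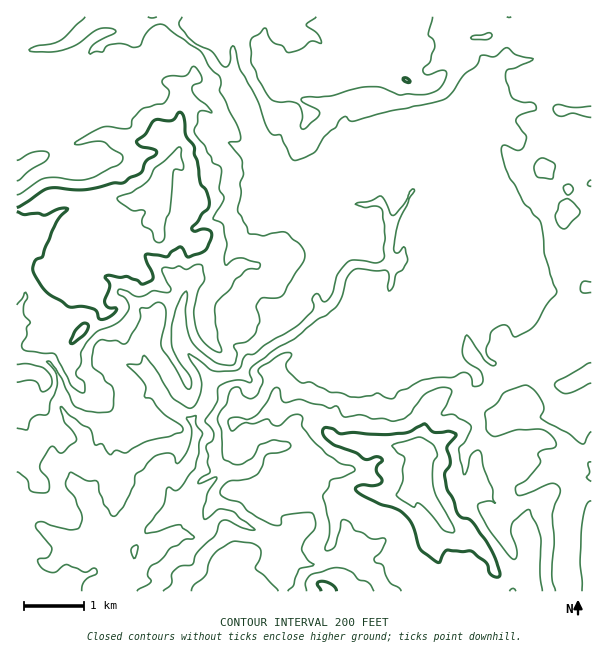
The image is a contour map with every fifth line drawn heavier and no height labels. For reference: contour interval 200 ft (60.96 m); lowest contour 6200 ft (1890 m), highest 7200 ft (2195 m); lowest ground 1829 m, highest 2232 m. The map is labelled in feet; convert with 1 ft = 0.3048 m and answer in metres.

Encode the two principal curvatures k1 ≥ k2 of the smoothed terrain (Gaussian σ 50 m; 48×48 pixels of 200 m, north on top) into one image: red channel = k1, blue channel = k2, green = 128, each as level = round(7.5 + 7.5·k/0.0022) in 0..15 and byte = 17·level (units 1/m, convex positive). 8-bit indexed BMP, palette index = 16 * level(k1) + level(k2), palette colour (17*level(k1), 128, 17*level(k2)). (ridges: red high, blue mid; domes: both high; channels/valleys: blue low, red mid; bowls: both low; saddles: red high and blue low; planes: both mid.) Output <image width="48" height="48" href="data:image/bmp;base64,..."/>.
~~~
<image width="48" height="48" href="data:image/bmp;base64,Qk02DQAAAAAAADYEAAAoAAAAMAAAADAAAAABAAgAAAAAAAAJAAATCwAAEwsAAAABAAAAAAAAAIAAABGAAAAigAAAM4AAAESAAABVgAAAZoAAAHeAAACIgAAAmYAAAKqAAAC7gAAAzIAAAN2AAADugAAA/4AAAACAEQARgBEAIoARADOAEQBEgBEAVYARAGaAEQB3gBEAiIARAJmAEQCqgBEAu4ARAMyAEQDdgBEA7oARAP+AEQAAgCIAEYAiACKAIgAzgCIARIAiAFWAIgBmgCIAd4AiAIiAIgCZgCIAqoAiALuAIgDMgCIA3YAiAO6AIgD/gCIAAIAzABGAMwAigDMAM4AzAESAMwBVgDMAZoAzAHeAMwCIgDMAmYAzAKqAMwC7gDMAzIAzAN2AMwDugDMA/4AzAACARAARgEQAIoBEADOARABEgEQAVYBEAGaARAB3gEQAiIBEAJmARACqgEQAu4BEAMyARADdgEQA7oBEAP+ARAAAgFUAEYBVACKAVQAzgFUARIBVAFWAVQBmgFUAd4BVAIiAVQCZgFUAqoBVALuAVQDMgFUA3YBVAO6AVQD/gFUAAIBmABGAZgAigGYAM4BmAESAZgBVgGYAZoBmAHeAZgCIgGYAmYBmAKqAZgC7gGYAzIBmAN2AZgDugGYA/4BmAACAdwARgHcAIoB3ADOAdwBEgHcAVYB3AGaAdwB3gHcAiIB3AJmAdwCqgHcAu4B3AMyAdwDdgHcA7oB3AP+AdwAAgIgAEYCIACKAiAAzgIgARICIAFWAiABmgIgAd4CIAIiAiACZgIgAqoCIALuAiADMgIgA3YCIAO6AiAD/gIgAAICZABGAmQAigJkAM4CZAESAmQBVgJkAZoCZAHeAmQCIgJkAmYCZAKqAmQC7gJkAzICZAN2AmQDugJkA/4CZAACAqgARgKoAIoCqADOAqgBEgKoAVYCqAGaAqgB3gKoAiICqAJmAqgCqgKoAu4CqAMyAqgDdgKoA7oCqAP+AqgAAgLsAEYC7ACKAuwAzgLsARIC7AFWAuwBmgLsAd4C7AIiAuwCZgLsAqoC7ALuAuwDMgLsA3YC7AO6AuwD/gLsAAIDMABGAzAAigMwAM4DMAESAzABVgMwAZoDMAHeAzACIgMwAmYDMAKqAzAC7gMwAzIDMAN2AzADugMwA/4DMAACA3QARgN0AIoDdADOA3QBEgN0AVYDdAGaA3QB3gN0AiIDdAJmA3QCqgN0Au4DdAMyA3QDdgN0A7oDdAP+A3QAAgO4AEYDuACKA7gAzgO4ARIDuAFWA7gBmgO4Ad4DuAIiA7gCZgO4AqoDuALuA7gDMgO4A3YDuAO6A7gD/gO4AAID/ABGA/wAigP8AM4D/AESA/wBVgP8AZoD/AHeA/wCIgP8AmYD/AKqA/wC7gP8AzID/AN2A/wDugP8A/4D/AIeHiIeIxnGThMLExaWXp7e4mJeWyaWUlMfpyaaGmIWHh4d1lZeXlYO0g7jIhYWFt5iHh4eIl8jIoeeQx6enlnS2l5allXR1pNa3tpaGhIaHh4d0x5eXhLnYk5bHdHWGt4eHhoWYlrm3cOeQk6andIa5ybenhYOng5CQkKWUl5eHl4WVxXV1htemg6fHdIWFx4eHmJeEgoGiktqklJKmpqeYl6i5yIKFprfox4JzhYaHlqXZlYWFtuiDdKfIhYV0x4eHh4SVuLPXgJTlhIVzcoGFtqeWkHGUlYeG55SXl4Z2dabnksfp95WBhri4loWEx4d3hpeYuIK3p4C3yKaFpdWA6IGAk8i3dGV114WIh4d2ZMaj2Oa3lnNzqMmohXWFx4Z2hoaHqIGnqJVwqKfHgdaycIKoyJWEdWOVx4aHhoV0hdeV+HWVhIOjldeVdXaFt5WFlqanlYSYl6eBhZe2xYL2t6W4l7fHx8a1p3V0lba214bXp5WEg6a4gqfnl4aFp5O5yZaFgoWXl5iWgsmj95HF6ejHqJd2h5eGp9f49+bGp5bXdoajyMd1dHKVyKemt3W2qJVzloaGp5eFgaNgtueQoZGUxqeGh4anlYWUcZOWl6fHdXWC+YWEl4eElJaEg6a2dJWSyJeGp4aHdZXHcKTHpbSAk7mXhoZzg3KCkbVzl7m2lraA93OXmJiXhoW3lJa3hbaCo8eWlqd2dnW2gJWnx6i4kJWVhYSFloeXt5Ompae4t4SA6JWXh4aGhqeUlIa5lKfIkLaGh6eXhoamsbOT5pamlGKDdYan6Of3+Pfn5+q35bWRo4WHp6eoqIWUt6eXhOelcKWHh6jHyMj5wXBz56eml7ellqbot4aXdYV1ZMWEltj4o2V2hoaWhIW3lqeGt6RwlpaWppaGuMagkOHn6ri2t6enhJbHp4SYhod1daTDcpaVpXV3h4eGl6iHhoan1WC0qLi3l3aFx4CR+ZBztbaUt6e22MaXt4SGhoZlhqb5lYOlpoaGd3d2dpaGhoWm94Ck6Meoh4algoOp+qGQ2NhwldiUlYaWhZV2h4eFlpXI+bZzp8h1dnZ1hreWdYZ0+qD32JaGp6ingIen+aOAsNSAk+endZd1dXaHh4aGdpWVlsW2ZKfGloWWx9j4tvf49KD2k4WWhoSDdJfn15C0otDA+th1dYWGd3eHd4eHh4aFdHSjlYaF2ZaFhnWGuHCAcMPopmRjg6WTl7fngIO4+tdwgOfnloeHd3eHd4eHh4d3doW4p4Z1prd2hnd2luP4+NXntVNkl8eBqNiRkaj4pKG3ooCz5riHd3eHhoeHh3d3d4a4hoeXlbinh4aHh4Onh4am+ZSEladzhOiAlfnIgrmnt8aQgMenh4eIh4aHiId3d3andoeodoanl4eGhoOUhXV0tuTIpZWWcteAlviGhZeGl6e3tIC2t4eIiIWIiIeHh5eXh4eHh3aGuId2h5K5p5eVc5TX+rVydLWRpfh2d5endXSFlrZxlKeHh4WHh4eHl6iGh3eHh3eFl7eXdpOElYaXuKejkbC1Y8WjgPiFhoaGdJaXhnSlgbaHh4aGh3eHh5eHh3eHh4eHhna2l4KGqKiXqMnIYJXZ1vekgLX4poeGp7iHhpa3k6WomJeFiId3h5eHh3eHiId3dnaXuYOot6eYl4KRtpbI13Bzk4L3hJeGqIeHd4aYpoG4pqeFh4eHh4eGh3eHh4eHh4anloSohLiHhqbYx7fGgKWixoDVg6inp5iol4aHp5SCk5R1doeHh4eHh4eHh4d2hpendoWGhriXl6eGdreRpreB6ce3hISXlrinuJaHh6e3uJaWhpeHd4eHl4iHh4eGhqiXd3aFdoe4qIaHhqaVuLmz1ti4lZWFhZeXhoaHh4eHl5aVh4iHh3eHmIiHdnd2dreHd3aHhIapqJeHdnWnt5aVkaDGppeGdnaWh3eHh4eHmJZ1l4eHd3eHmIiGh4d1hsiGdraWhoKUhZR0dJWTtpeE2qSRcoV2doeHh4eHh4aYl5WWlpiHh3eHh5eGh4aFp6iolrT4t7e1xbW21+jIlqeEt7i3p4V2h3aGl4WHhnaFhXSohJiHh4eHh4eHhZaVh6eHhnKE2djGxsbYt5a3yKeFt6aGhoaGh4aGhZd1l4aYmIaXhoaHh4eHh4Z2dpiWdKaXl5WCkoNyc3OFhYZ017iFt4S3hoeGdoaXh4eGmIeGh4eHl4WHiIeHd4aGh4e3t4aHl9emhYZ3d3aFdWSEuOa3uISmt5eGhYeWl4eGh4eHh4eIh4eGdod3d3aHt7a6qIZ3h4a4uJaGhnZ1dHOBcKToppaFl5WGhIeFt5eHh4d3d4eHh4eHh4eHd4anlmWnh5eHh3WFhZa3x6aG1/f3x6T3t5RzdJaXhJeGyJd2d3d3h4eHd4eHd4eHh5endXWnh4WWhoeXl3Z1hbbXpXN1uMj3c3SFpqeEhaaEyKd2h4aGhod3d3eHh4d3h4eGhoemhJWGh5eYh3aGhnWEhZaWuIXmpoTIx4WEhchzltmnl4SnhnV1dXaHh4eGh4eHl6iVlbiGl6iYl3aHiIeXl4aWhnTWlbbJhXV0hraGpaaUlXSWt6eWhnSEhYeGh4d2hINzyMm2t4aGhnaHh4iHd3Z1dGTWlnOUdIZzlsiWdISFpnVzdHWWlbe3pIWHhZeHp6eVtYZ1hYaGh4eGh4eHdneHptjp1ce2hXSFqLfH19jX6Pfnx7bH+fb36IV2hYaWl7mohnWXl6eol5iHhoiHh4eHlpVzx7eClYOGyOeVl5d2dXWFpqenpYJxxsaGhXWWpbfIpoWFhYWHh5eXh4eGiIeHhnaG15OCxoKX6JZlh5eHhYaGhYNzhNmVY6XGlIWEdIKBk6aWqIZ0hIWGl4aGh3d2mKeng4KmpYK32IaHdpeFl4aGlsfHxre2pqWkpbiEhqjIt4aFhpiXiIeGh5eXh3eGmJd0hafKlpKntoaGhoWWl4WnhJaXhJSFdoa3yMrGtcmXhoaYhoeXmJiXhoeHh4eHhYaGh4a3lnSCpaaFl5amhZe5loaGl6mGh4eFhZWEhKZ2h4eHhg=="/>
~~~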